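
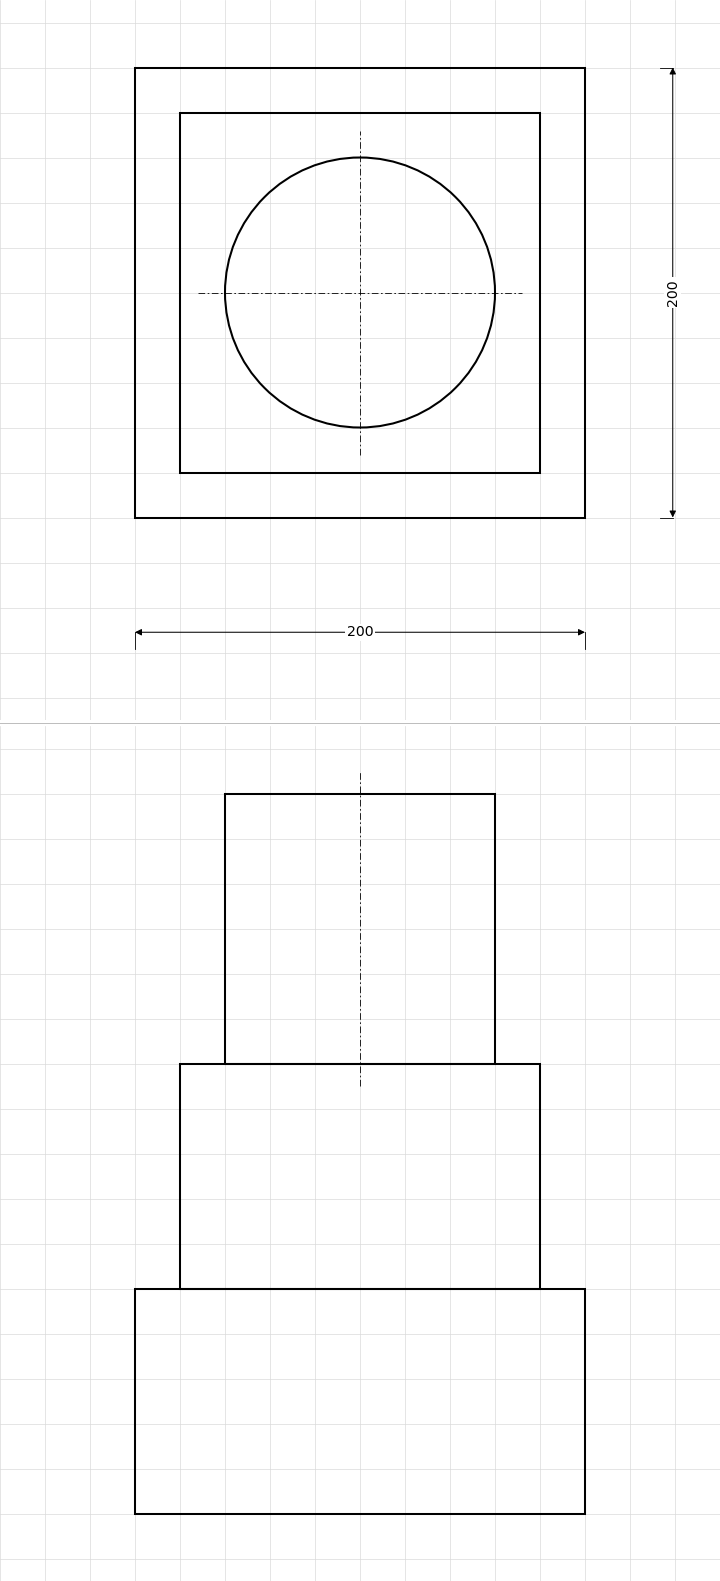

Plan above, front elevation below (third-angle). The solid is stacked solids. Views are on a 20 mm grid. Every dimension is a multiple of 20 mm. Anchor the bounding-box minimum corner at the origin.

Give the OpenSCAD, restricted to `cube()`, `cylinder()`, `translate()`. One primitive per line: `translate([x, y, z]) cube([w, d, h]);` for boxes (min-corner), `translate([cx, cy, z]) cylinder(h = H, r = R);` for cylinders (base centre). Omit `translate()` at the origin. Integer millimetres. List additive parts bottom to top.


cube([200, 200, 100]);
translate([20, 20, 100]) cube([160, 160, 100]);
translate([100, 100, 200]) cylinder(h = 120, r = 60);


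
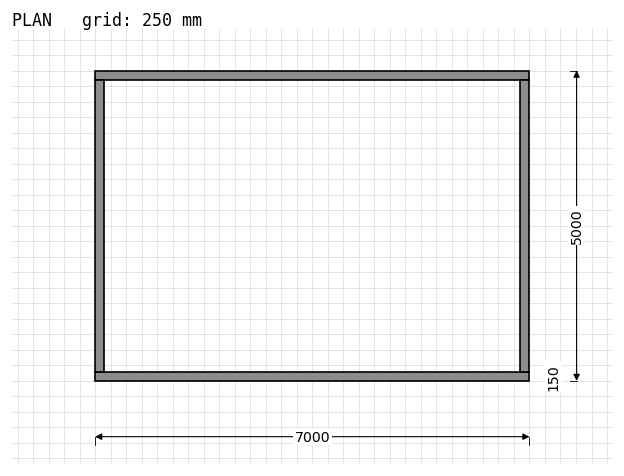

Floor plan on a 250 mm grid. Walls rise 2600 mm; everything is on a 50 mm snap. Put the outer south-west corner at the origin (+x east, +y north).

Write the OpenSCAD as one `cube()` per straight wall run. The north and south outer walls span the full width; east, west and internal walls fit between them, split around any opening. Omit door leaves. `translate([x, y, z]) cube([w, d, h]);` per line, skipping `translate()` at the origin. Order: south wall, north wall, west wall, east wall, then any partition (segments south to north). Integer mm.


cube([7000, 150, 2600]);
translate([0, 4850, 0]) cube([7000, 150, 2600]);
translate([0, 150, 0]) cube([150, 4700, 2600]);
translate([6850, 150, 0]) cube([150, 4700, 2600]);


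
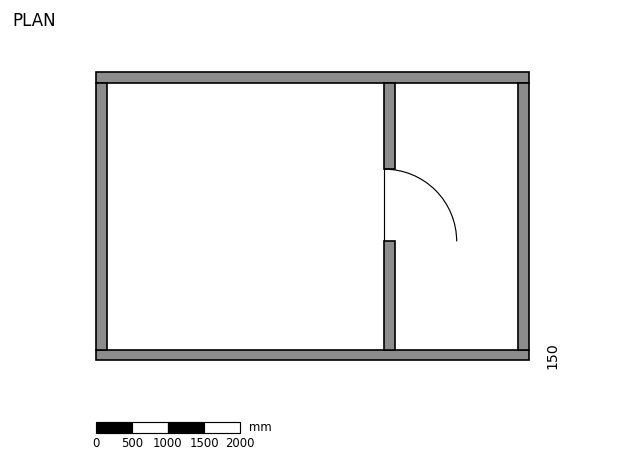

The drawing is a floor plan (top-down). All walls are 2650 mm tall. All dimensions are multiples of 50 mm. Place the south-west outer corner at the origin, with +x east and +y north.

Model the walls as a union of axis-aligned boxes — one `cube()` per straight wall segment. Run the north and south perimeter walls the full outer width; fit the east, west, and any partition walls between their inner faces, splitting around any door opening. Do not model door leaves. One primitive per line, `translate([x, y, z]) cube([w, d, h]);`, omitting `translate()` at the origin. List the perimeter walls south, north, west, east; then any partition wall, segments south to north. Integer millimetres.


cube([6000, 150, 2650]);
translate([0, 3850, 0]) cube([6000, 150, 2650]);
translate([0, 150, 0]) cube([150, 3700, 2650]);
translate([5850, 150, 0]) cube([150, 3700, 2650]);
translate([4000, 150, 0]) cube([150, 1500, 2650]);
translate([4000, 2650, 0]) cube([150, 1200, 2650]);


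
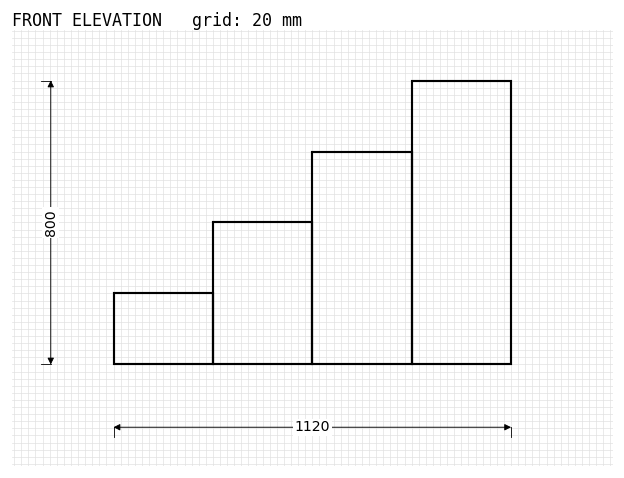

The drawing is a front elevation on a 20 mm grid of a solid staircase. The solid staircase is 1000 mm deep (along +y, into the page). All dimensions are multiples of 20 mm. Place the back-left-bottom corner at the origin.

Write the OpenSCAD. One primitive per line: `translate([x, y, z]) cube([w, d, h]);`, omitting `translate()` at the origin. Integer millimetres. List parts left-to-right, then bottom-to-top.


cube([280, 1000, 200]);
translate([280, 0, 0]) cube([280, 1000, 400]);
translate([560, 0, 0]) cube([280, 1000, 600]);
translate([840, 0, 0]) cube([280, 1000, 800]);


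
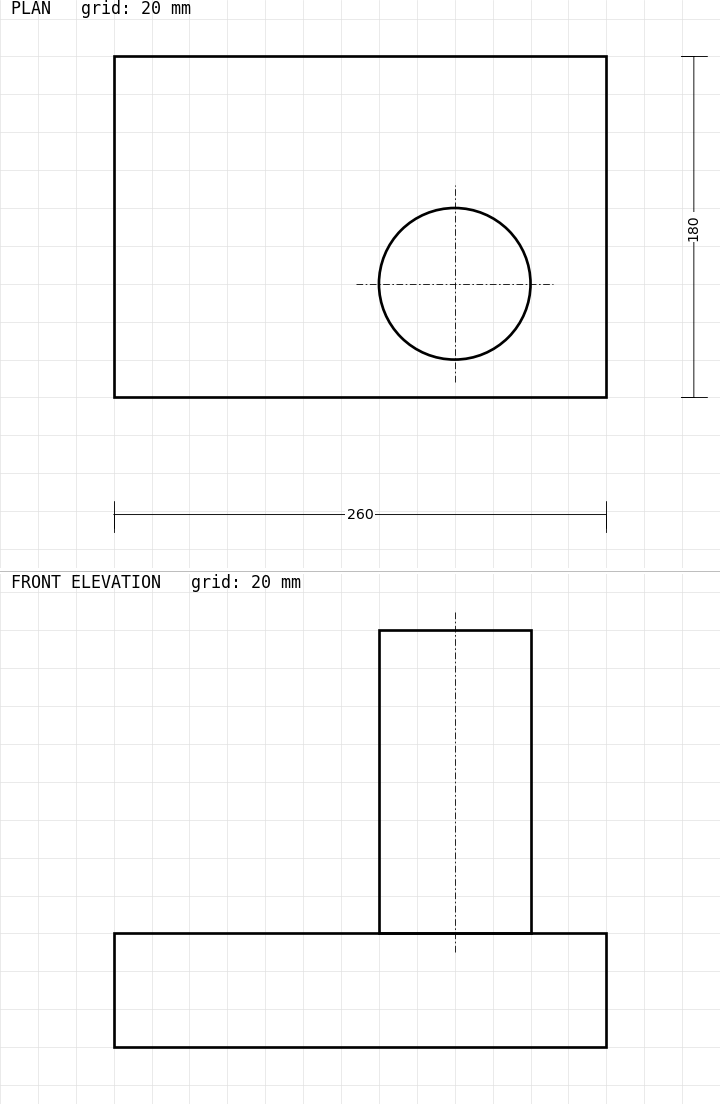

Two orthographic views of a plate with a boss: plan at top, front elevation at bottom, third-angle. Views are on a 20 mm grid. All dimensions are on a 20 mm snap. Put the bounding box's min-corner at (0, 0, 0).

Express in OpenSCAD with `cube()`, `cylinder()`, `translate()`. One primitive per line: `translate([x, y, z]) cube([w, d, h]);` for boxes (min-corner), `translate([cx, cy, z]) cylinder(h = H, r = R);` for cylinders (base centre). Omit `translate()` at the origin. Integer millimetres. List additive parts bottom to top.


cube([260, 180, 60]);
translate([180, 60, 60]) cylinder(h = 160, r = 40);


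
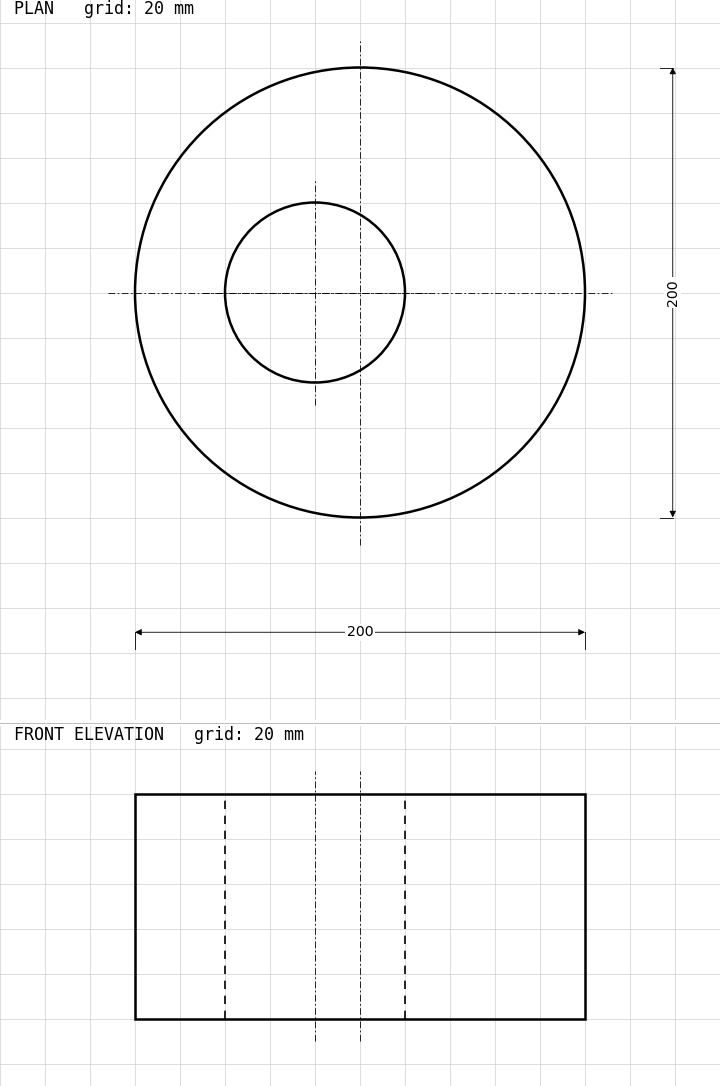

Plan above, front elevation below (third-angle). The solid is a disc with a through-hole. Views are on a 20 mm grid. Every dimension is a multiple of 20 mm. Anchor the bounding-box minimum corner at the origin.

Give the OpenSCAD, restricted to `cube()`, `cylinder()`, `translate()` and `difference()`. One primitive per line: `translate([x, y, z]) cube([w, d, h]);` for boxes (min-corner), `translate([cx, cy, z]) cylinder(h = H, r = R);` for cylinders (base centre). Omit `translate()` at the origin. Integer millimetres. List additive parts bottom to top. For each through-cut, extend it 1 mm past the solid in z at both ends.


difference() {
  translate([100, 100, 0]) cylinder(h = 100, r = 100);
  translate([80, 100, -1]) cylinder(h = 102, r = 40);
}


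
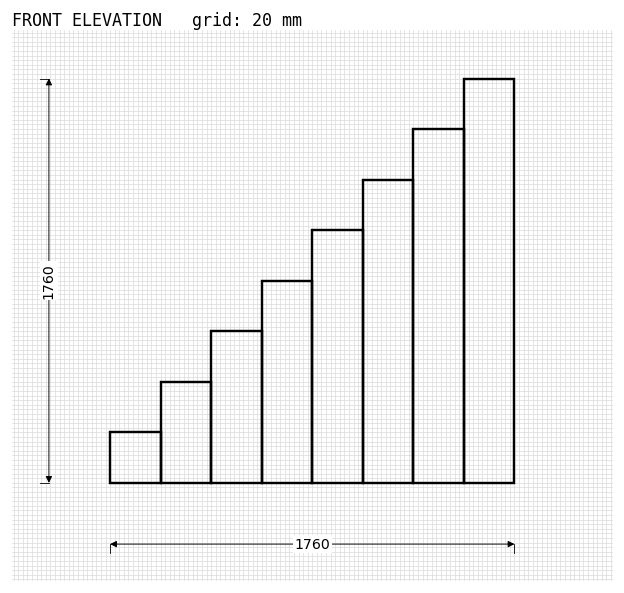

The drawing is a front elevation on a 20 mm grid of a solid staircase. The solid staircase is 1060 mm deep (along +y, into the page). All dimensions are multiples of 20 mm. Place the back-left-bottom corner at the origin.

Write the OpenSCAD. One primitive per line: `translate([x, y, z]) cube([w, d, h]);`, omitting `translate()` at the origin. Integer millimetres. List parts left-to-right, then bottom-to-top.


cube([220, 1060, 220]);
translate([220, 0, 0]) cube([220, 1060, 440]);
translate([440, 0, 0]) cube([220, 1060, 660]);
translate([660, 0, 0]) cube([220, 1060, 880]);
translate([880, 0, 0]) cube([220, 1060, 1100]);
translate([1100, 0, 0]) cube([220, 1060, 1320]);
translate([1320, 0, 0]) cube([220, 1060, 1540]);
translate([1540, 0, 0]) cube([220, 1060, 1760]);


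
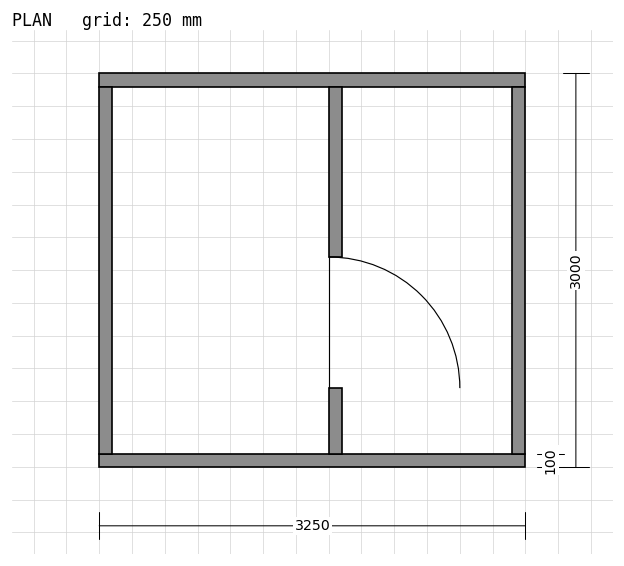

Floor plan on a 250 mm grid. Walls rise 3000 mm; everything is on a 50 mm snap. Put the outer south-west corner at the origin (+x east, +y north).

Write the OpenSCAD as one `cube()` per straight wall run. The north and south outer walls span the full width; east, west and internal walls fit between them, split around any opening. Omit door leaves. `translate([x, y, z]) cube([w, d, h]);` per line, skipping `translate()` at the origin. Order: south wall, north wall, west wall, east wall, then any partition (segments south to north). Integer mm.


cube([3250, 100, 3000]);
translate([0, 2900, 0]) cube([3250, 100, 3000]);
translate([0, 100, 0]) cube([100, 2800, 3000]);
translate([3150, 100, 0]) cube([100, 2800, 3000]);
translate([1750, 100, 0]) cube([100, 500, 3000]);
translate([1750, 1600, 0]) cube([100, 1300, 3000]);


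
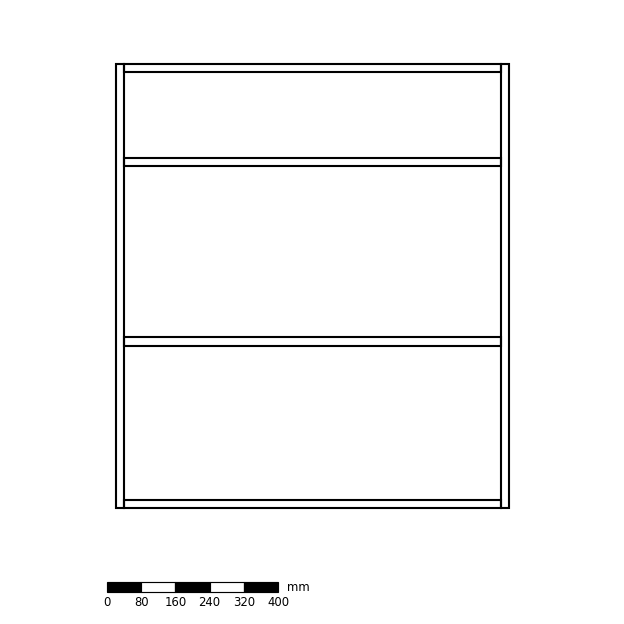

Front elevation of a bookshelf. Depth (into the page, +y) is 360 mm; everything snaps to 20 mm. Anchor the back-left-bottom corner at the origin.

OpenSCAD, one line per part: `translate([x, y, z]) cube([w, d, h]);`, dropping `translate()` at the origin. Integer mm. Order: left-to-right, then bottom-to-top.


cube([20, 360, 1040]);
translate([20, 0, 0]) cube([880, 360, 20]);
translate([20, 0, 380]) cube([880, 360, 20]);
translate([20, 0, 800]) cube([880, 360, 20]);
translate([20, 0, 1020]) cube([880, 360, 20]);
translate([900, 0, 0]) cube([20, 360, 1040]);


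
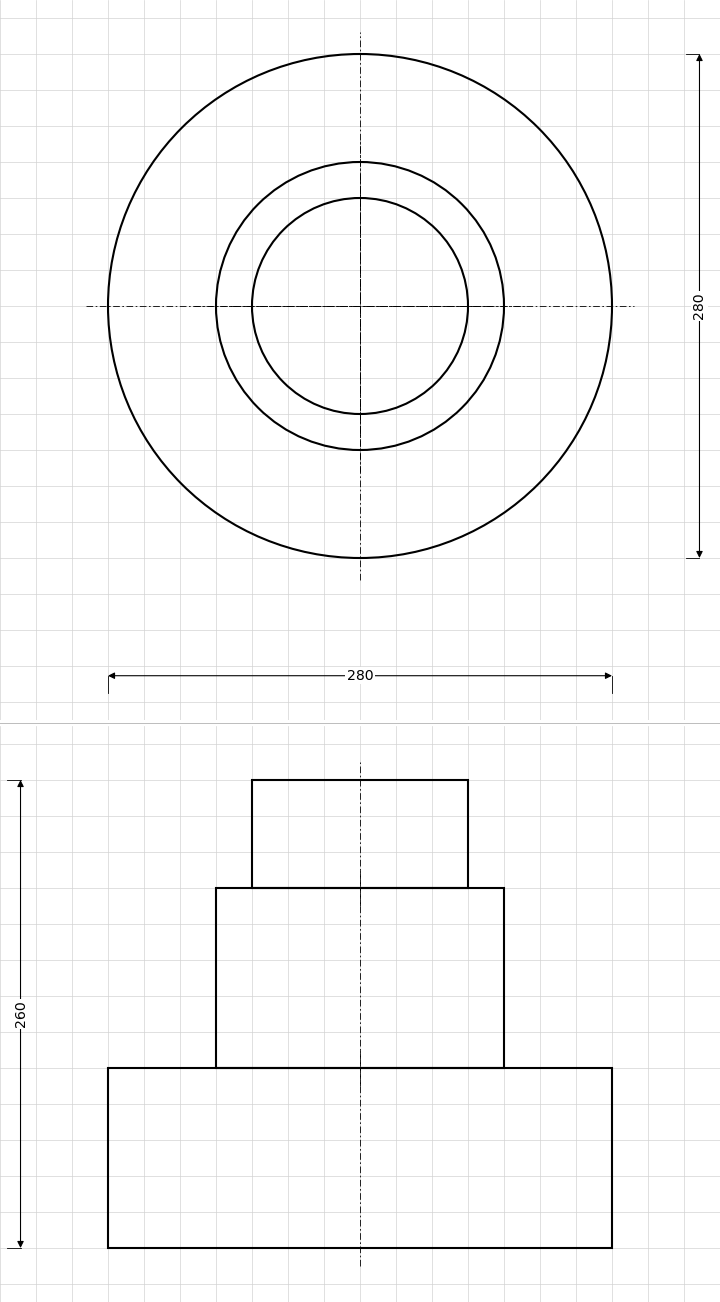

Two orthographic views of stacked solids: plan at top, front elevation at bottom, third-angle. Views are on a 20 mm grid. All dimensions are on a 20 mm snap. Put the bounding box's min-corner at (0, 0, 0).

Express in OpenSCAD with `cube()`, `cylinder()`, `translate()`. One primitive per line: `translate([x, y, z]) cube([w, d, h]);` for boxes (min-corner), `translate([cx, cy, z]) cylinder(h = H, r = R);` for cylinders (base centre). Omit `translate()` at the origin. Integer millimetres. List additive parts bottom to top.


translate([140, 140, 0]) cylinder(h = 100, r = 140);
translate([140, 140, 100]) cylinder(h = 100, r = 80);
translate([140, 140, 200]) cylinder(h = 60, r = 60);


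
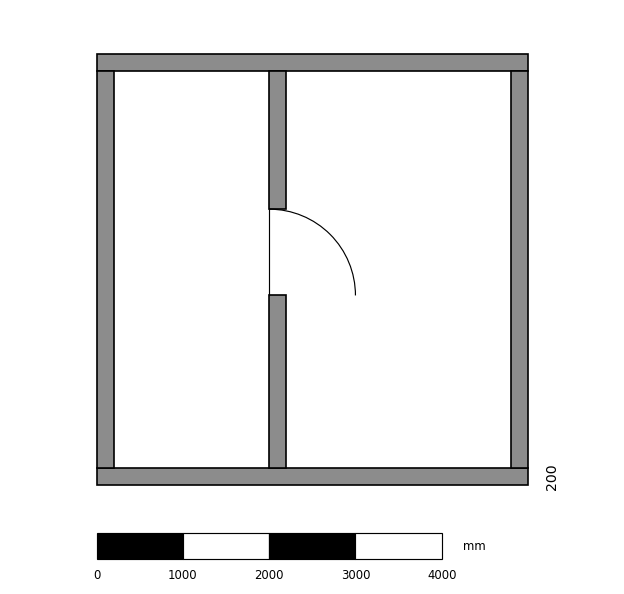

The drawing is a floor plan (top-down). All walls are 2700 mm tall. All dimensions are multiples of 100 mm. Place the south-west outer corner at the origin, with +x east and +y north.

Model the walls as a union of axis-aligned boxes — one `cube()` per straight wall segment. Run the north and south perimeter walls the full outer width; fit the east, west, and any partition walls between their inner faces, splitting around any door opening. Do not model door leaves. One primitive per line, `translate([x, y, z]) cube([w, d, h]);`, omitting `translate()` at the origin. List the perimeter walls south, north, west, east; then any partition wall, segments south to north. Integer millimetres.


cube([5000, 200, 2700]);
translate([0, 4800, 0]) cube([5000, 200, 2700]);
translate([0, 200, 0]) cube([200, 4600, 2700]);
translate([4800, 200, 0]) cube([200, 4600, 2700]);
translate([2000, 200, 0]) cube([200, 2000, 2700]);
translate([2000, 3200, 0]) cube([200, 1600, 2700]);


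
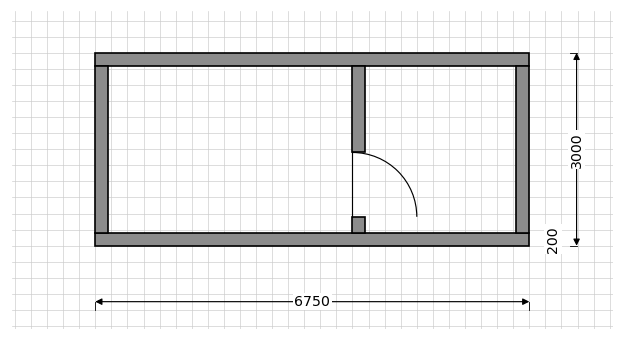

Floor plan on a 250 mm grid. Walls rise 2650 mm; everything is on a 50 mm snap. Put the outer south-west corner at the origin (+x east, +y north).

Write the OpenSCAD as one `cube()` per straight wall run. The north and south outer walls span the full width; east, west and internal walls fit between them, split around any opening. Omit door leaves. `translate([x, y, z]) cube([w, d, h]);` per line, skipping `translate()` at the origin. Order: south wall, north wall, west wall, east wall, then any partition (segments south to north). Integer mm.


cube([6750, 200, 2650]);
translate([0, 2800, 0]) cube([6750, 200, 2650]);
translate([0, 200, 0]) cube([200, 2600, 2650]);
translate([6550, 200, 0]) cube([200, 2600, 2650]);
translate([4000, 200, 0]) cube([200, 250, 2650]);
translate([4000, 1450, 0]) cube([200, 1350, 2650]);


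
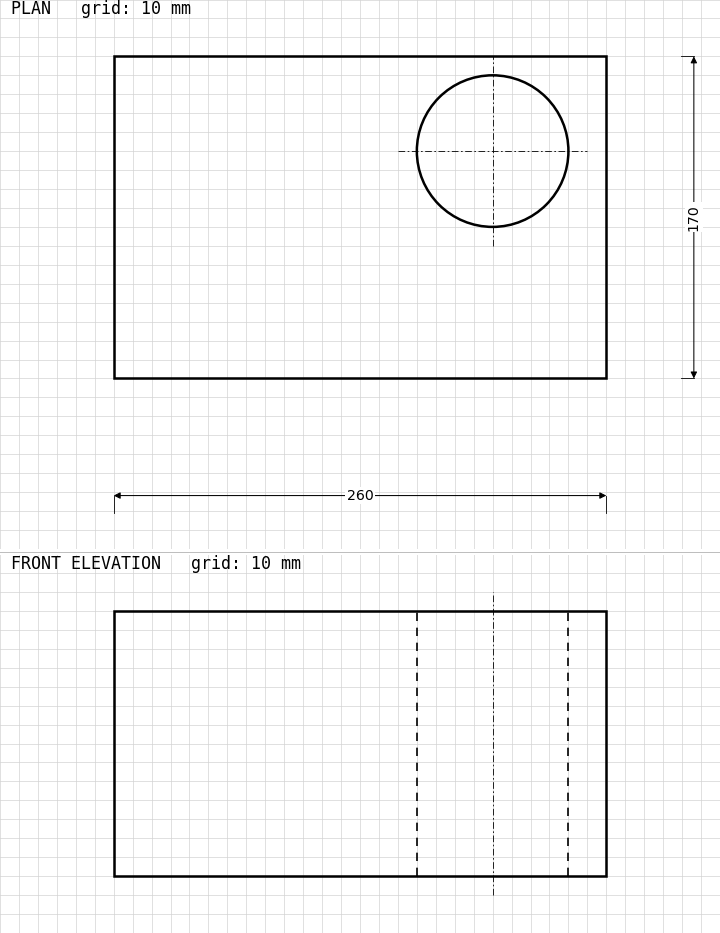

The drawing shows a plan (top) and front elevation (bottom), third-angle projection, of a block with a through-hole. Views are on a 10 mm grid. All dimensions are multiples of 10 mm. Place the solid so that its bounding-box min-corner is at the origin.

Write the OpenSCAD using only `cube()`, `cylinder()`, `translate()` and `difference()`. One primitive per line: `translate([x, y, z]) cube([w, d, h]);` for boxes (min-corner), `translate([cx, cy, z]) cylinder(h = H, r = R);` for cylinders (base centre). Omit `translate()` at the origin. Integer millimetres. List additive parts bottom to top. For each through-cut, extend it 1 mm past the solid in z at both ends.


difference() {
  cube([260, 170, 140]);
  translate([200, 120, -1]) cylinder(h = 142, r = 40);
}


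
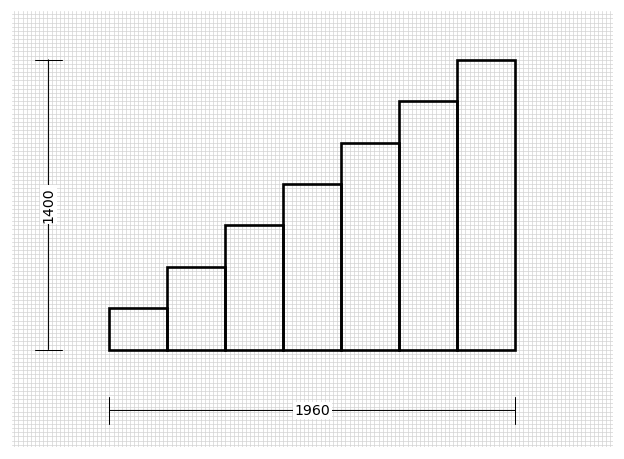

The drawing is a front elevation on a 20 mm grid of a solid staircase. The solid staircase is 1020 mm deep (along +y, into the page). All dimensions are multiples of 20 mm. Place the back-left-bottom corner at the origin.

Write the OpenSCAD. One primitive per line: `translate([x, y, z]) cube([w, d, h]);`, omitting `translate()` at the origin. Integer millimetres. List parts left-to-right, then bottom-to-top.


cube([280, 1020, 200]);
translate([280, 0, 0]) cube([280, 1020, 400]);
translate([560, 0, 0]) cube([280, 1020, 600]);
translate([840, 0, 0]) cube([280, 1020, 800]);
translate([1120, 0, 0]) cube([280, 1020, 1000]);
translate([1400, 0, 0]) cube([280, 1020, 1200]);
translate([1680, 0, 0]) cube([280, 1020, 1400]);


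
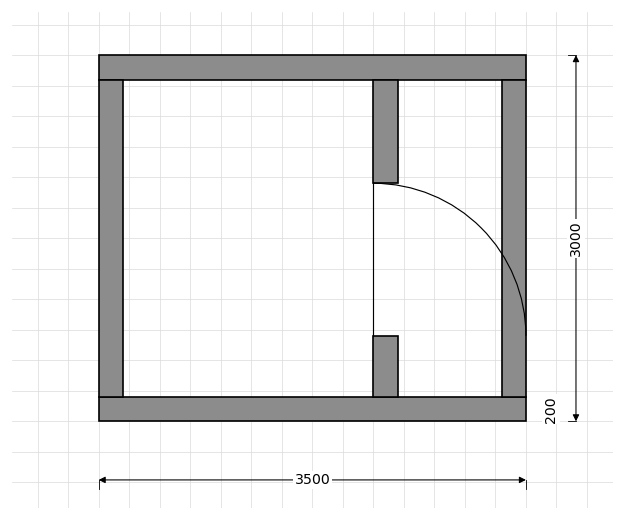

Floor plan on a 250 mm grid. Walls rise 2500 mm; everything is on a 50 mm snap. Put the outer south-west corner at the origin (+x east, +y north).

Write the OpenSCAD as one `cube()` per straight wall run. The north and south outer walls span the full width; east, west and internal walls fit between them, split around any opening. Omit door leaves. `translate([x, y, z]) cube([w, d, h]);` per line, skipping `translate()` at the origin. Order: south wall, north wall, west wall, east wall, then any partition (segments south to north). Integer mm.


cube([3500, 200, 2500]);
translate([0, 2800, 0]) cube([3500, 200, 2500]);
translate([0, 200, 0]) cube([200, 2600, 2500]);
translate([3300, 200, 0]) cube([200, 2600, 2500]);
translate([2250, 200, 0]) cube([200, 500, 2500]);
translate([2250, 1950, 0]) cube([200, 850, 2500]);


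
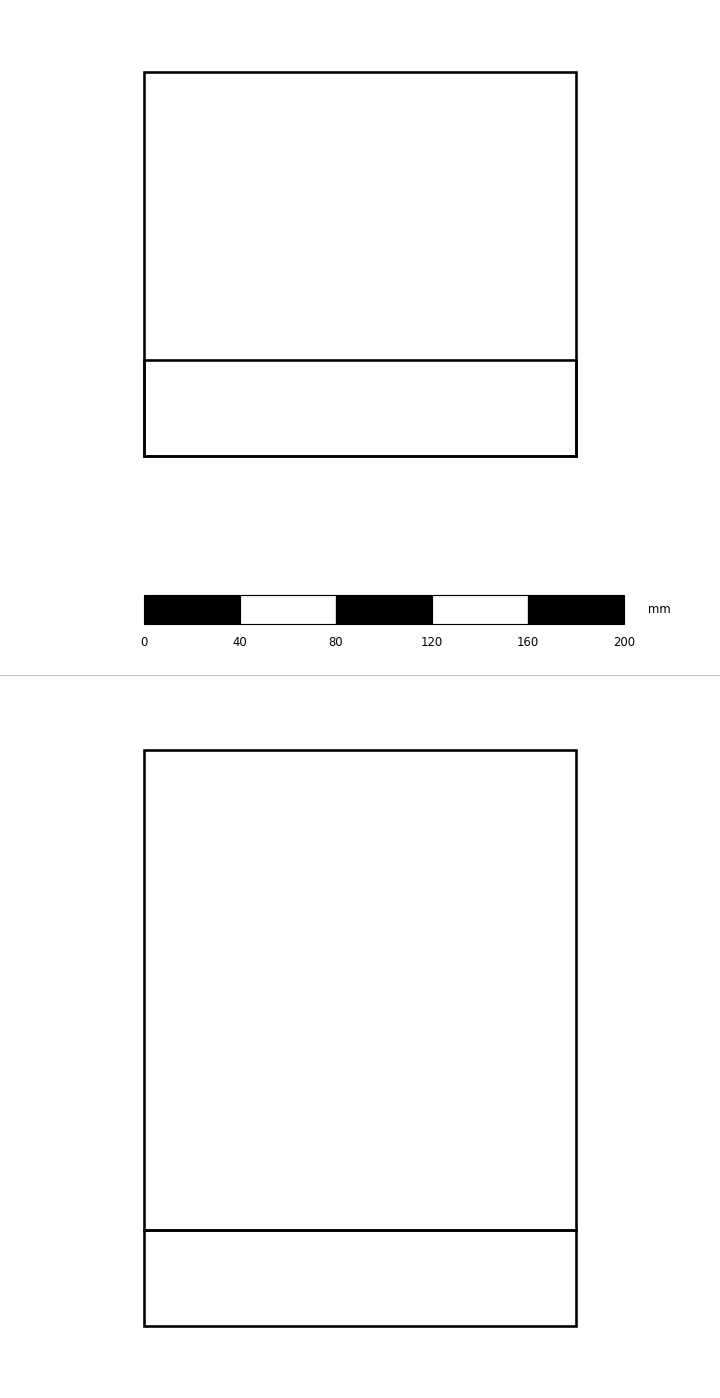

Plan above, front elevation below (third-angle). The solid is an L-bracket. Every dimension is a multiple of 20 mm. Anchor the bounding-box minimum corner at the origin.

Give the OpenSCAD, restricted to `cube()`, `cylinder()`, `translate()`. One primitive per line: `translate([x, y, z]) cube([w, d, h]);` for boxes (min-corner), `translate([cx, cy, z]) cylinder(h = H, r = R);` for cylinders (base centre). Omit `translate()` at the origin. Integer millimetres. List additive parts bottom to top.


cube([180, 160, 40]);
translate([0, 0, 40]) cube([180, 40, 200]);


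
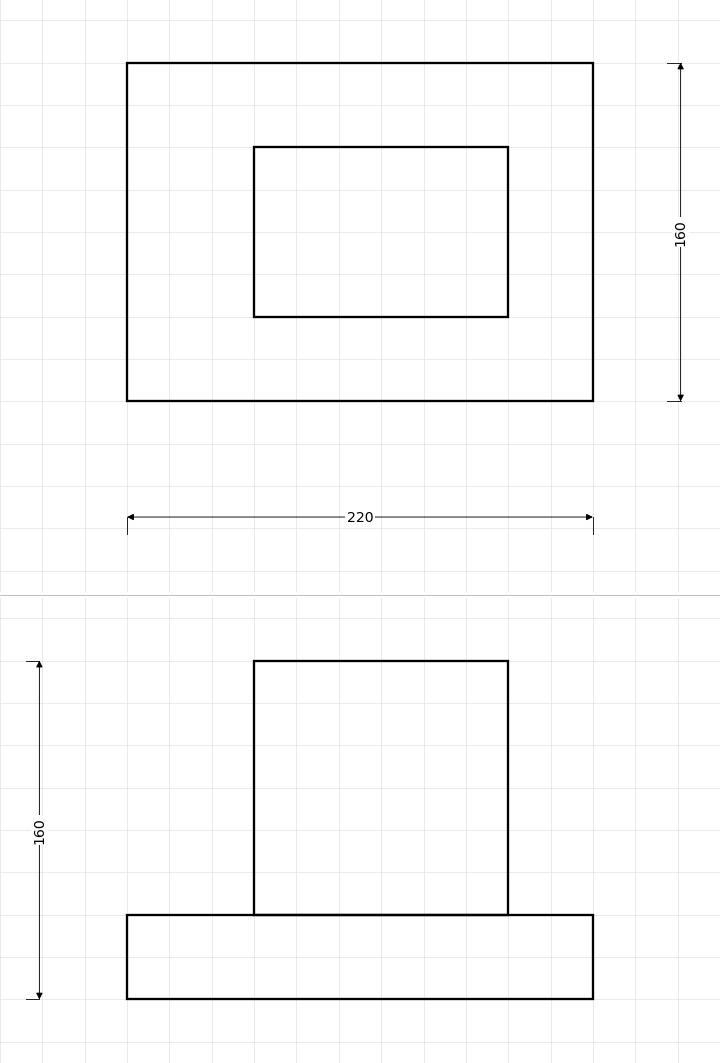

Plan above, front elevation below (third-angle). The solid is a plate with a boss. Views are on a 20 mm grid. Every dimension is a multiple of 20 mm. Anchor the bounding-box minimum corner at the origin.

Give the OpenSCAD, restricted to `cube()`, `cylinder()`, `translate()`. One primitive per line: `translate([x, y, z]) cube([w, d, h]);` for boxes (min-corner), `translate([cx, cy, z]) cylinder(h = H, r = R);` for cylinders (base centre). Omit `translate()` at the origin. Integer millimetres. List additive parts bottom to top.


cube([220, 160, 40]);
translate([60, 40, 40]) cube([120, 80, 120]);


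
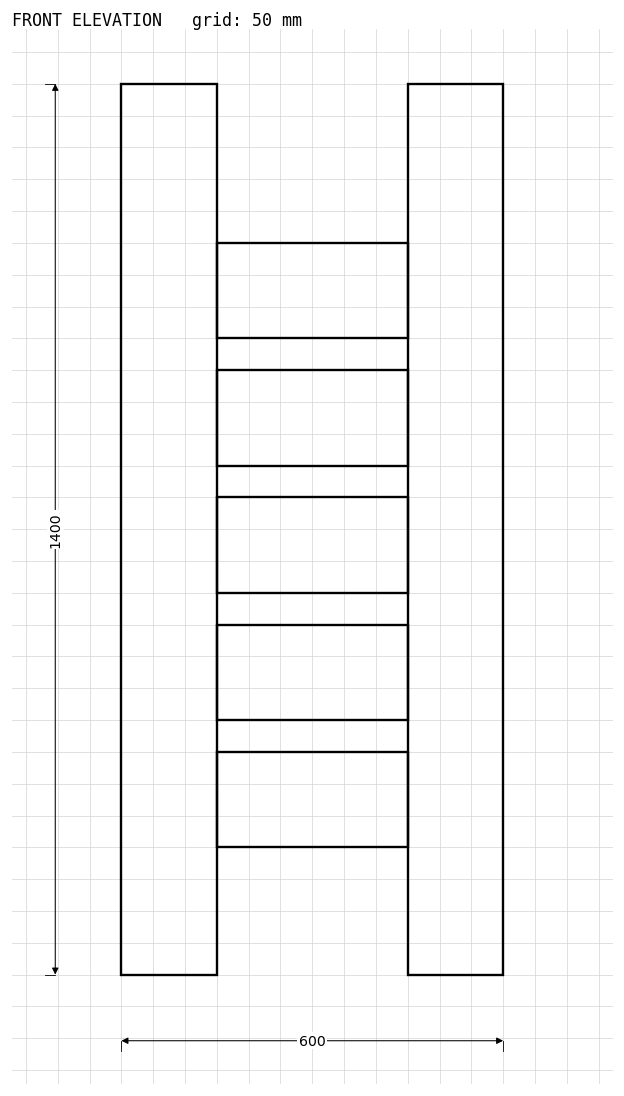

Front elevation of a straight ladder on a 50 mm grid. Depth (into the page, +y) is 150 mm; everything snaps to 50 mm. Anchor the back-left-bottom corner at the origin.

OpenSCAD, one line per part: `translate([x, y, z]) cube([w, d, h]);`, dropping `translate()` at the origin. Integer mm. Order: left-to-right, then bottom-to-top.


cube([150, 150, 1400]);
translate([150, 0, 200]) cube([300, 150, 150]);
translate([150, 0, 400]) cube([300, 150, 150]);
translate([150, 0, 600]) cube([300, 150, 150]);
translate([150, 0, 800]) cube([300, 150, 150]);
translate([150, 0, 1000]) cube([300, 150, 150]);
translate([450, 0, 0]) cube([150, 150, 1400]);


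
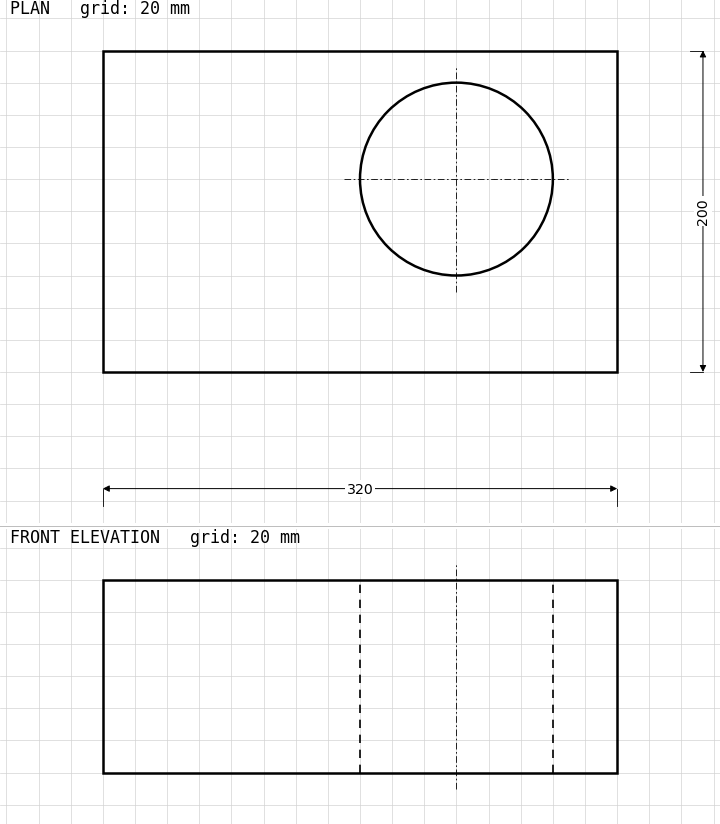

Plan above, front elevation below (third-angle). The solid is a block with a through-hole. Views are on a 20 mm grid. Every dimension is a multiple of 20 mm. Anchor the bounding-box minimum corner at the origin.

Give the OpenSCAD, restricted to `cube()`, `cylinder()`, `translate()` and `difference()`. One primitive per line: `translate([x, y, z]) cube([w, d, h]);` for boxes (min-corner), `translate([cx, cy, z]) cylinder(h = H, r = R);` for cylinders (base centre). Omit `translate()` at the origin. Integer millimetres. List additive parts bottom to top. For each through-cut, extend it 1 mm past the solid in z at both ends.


difference() {
  cube([320, 200, 120]);
  translate([220, 120, -1]) cylinder(h = 122, r = 60);
}


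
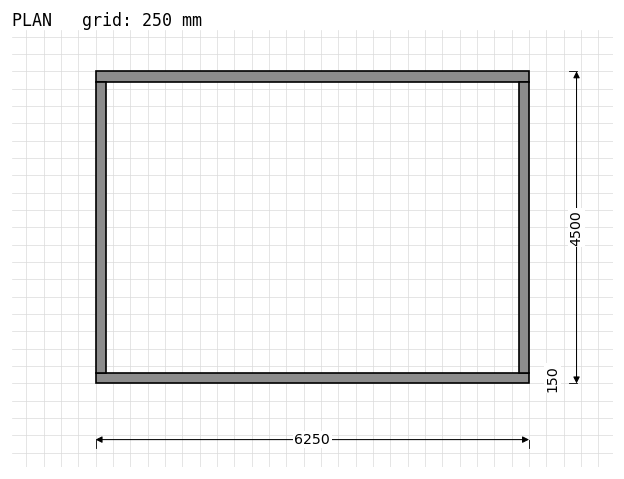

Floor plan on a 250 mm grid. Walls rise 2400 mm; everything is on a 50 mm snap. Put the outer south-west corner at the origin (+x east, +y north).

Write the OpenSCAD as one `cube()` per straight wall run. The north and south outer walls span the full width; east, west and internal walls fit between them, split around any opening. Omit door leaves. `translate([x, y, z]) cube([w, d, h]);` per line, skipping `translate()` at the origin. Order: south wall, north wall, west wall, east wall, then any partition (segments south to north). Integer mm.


cube([6250, 150, 2400]);
translate([0, 4350, 0]) cube([6250, 150, 2400]);
translate([0, 150, 0]) cube([150, 4200, 2400]);
translate([6100, 150, 0]) cube([150, 4200, 2400]);


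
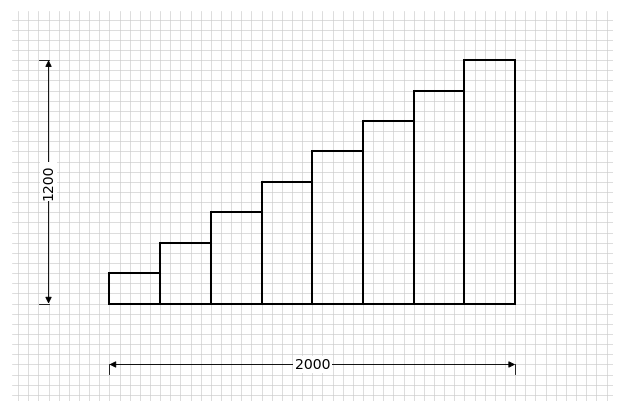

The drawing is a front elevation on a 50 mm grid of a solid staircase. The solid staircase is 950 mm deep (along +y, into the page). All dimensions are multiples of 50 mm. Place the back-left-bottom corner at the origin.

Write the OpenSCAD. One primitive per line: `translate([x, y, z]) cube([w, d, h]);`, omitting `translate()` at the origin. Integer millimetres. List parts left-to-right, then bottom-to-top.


cube([250, 950, 150]);
translate([250, 0, 0]) cube([250, 950, 300]);
translate([500, 0, 0]) cube([250, 950, 450]);
translate([750, 0, 0]) cube([250, 950, 600]);
translate([1000, 0, 0]) cube([250, 950, 750]);
translate([1250, 0, 0]) cube([250, 950, 900]);
translate([1500, 0, 0]) cube([250, 950, 1050]);
translate([1750, 0, 0]) cube([250, 950, 1200]);


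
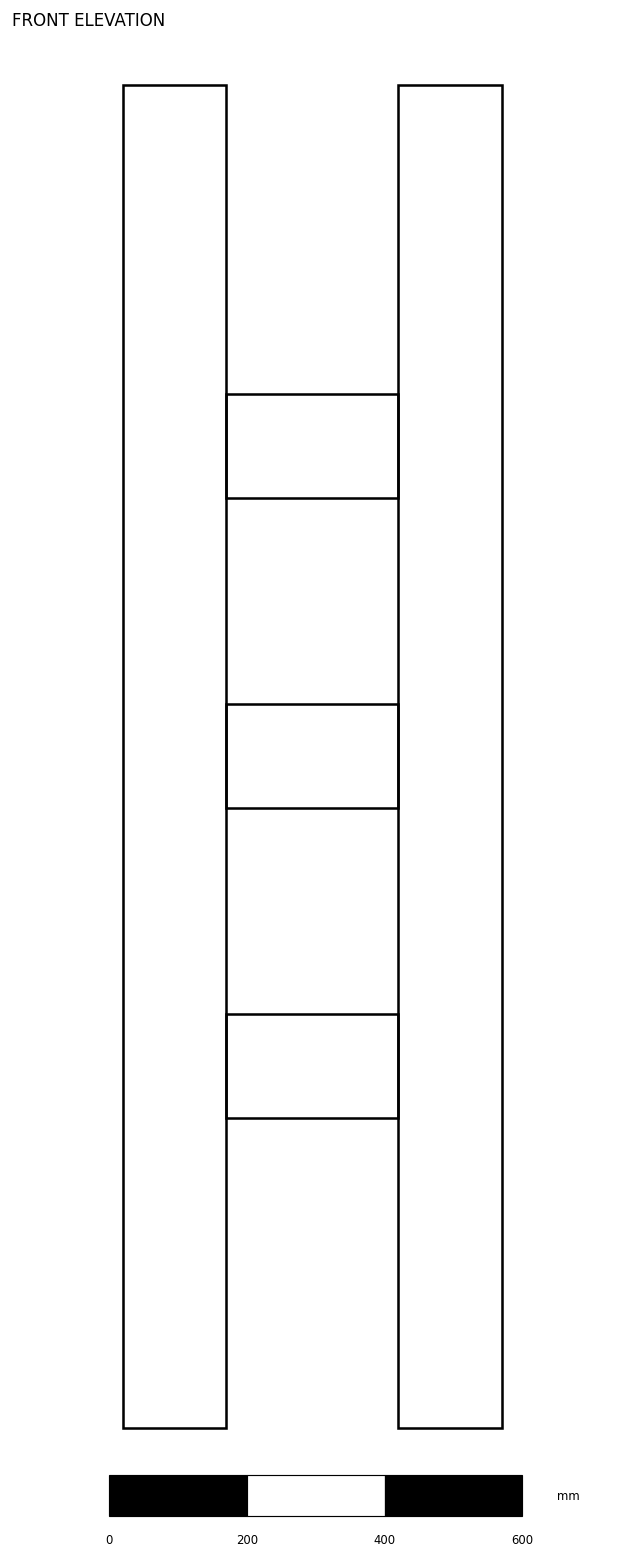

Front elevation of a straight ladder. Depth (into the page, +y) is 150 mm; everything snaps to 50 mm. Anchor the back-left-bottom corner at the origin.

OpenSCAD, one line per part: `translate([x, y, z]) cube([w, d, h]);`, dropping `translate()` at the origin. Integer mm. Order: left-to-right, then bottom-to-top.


cube([150, 150, 1950]);
translate([150, 0, 450]) cube([250, 150, 150]);
translate([150, 0, 900]) cube([250, 150, 150]);
translate([150, 0, 1350]) cube([250, 150, 150]);
translate([400, 0, 0]) cube([150, 150, 1950]);


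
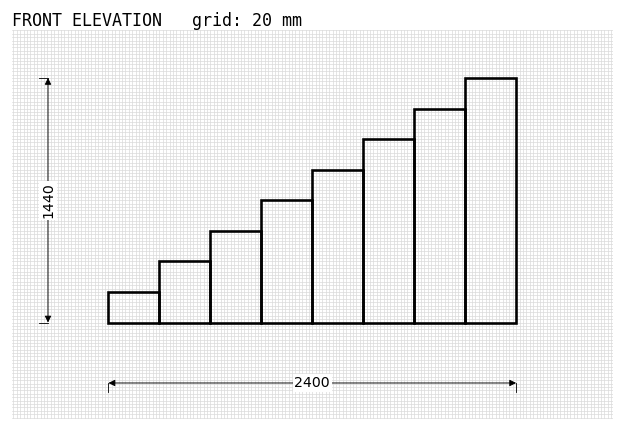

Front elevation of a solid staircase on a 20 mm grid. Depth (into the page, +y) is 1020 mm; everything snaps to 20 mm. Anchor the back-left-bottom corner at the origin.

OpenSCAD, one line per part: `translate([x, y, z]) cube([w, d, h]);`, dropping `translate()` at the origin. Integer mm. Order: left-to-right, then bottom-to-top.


cube([300, 1020, 180]);
translate([300, 0, 0]) cube([300, 1020, 360]);
translate([600, 0, 0]) cube([300, 1020, 540]);
translate([900, 0, 0]) cube([300, 1020, 720]);
translate([1200, 0, 0]) cube([300, 1020, 900]);
translate([1500, 0, 0]) cube([300, 1020, 1080]);
translate([1800, 0, 0]) cube([300, 1020, 1260]);
translate([2100, 0, 0]) cube([300, 1020, 1440]);


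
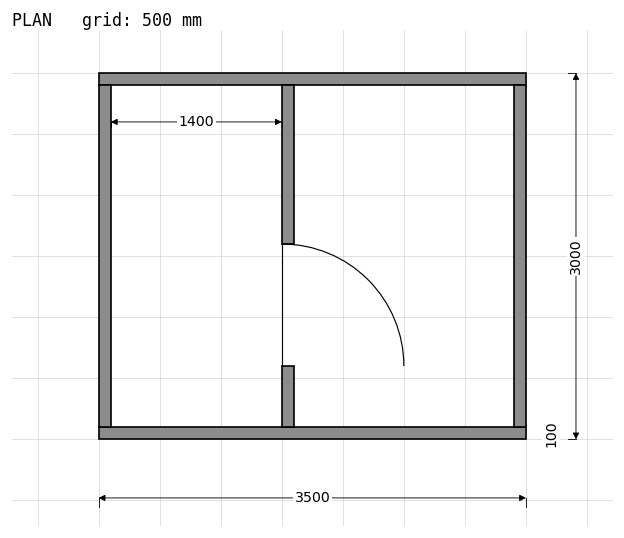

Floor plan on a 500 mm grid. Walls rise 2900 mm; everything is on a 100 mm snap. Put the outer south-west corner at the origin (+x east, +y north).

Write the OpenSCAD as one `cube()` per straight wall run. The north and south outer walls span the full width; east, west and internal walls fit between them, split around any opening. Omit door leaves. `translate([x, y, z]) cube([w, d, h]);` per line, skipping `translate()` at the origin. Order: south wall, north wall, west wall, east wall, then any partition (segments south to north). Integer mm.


cube([3500, 100, 2900]);
translate([0, 2900, 0]) cube([3500, 100, 2900]);
translate([0, 100, 0]) cube([100, 2800, 2900]);
translate([3400, 100, 0]) cube([100, 2800, 2900]);
translate([1500, 100, 0]) cube([100, 500, 2900]);
translate([1500, 1600, 0]) cube([100, 1300, 2900]);


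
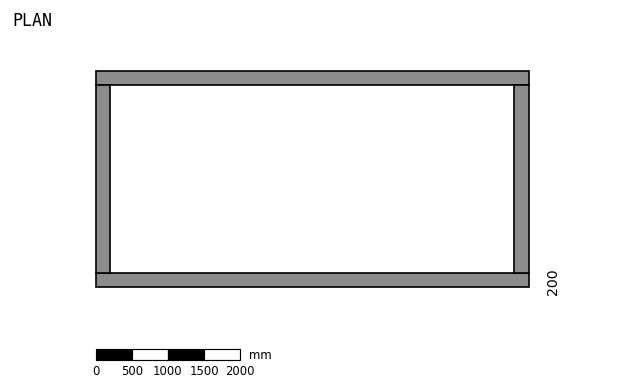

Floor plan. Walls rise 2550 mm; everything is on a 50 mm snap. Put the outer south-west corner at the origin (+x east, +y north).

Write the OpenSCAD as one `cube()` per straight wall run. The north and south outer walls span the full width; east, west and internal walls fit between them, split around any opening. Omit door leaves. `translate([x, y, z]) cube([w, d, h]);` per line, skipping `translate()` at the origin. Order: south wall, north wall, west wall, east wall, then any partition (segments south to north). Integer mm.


cube([6000, 200, 2550]);
translate([0, 2800, 0]) cube([6000, 200, 2550]);
translate([0, 200, 0]) cube([200, 2600, 2550]);
translate([5800, 200, 0]) cube([200, 2600, 2550]);


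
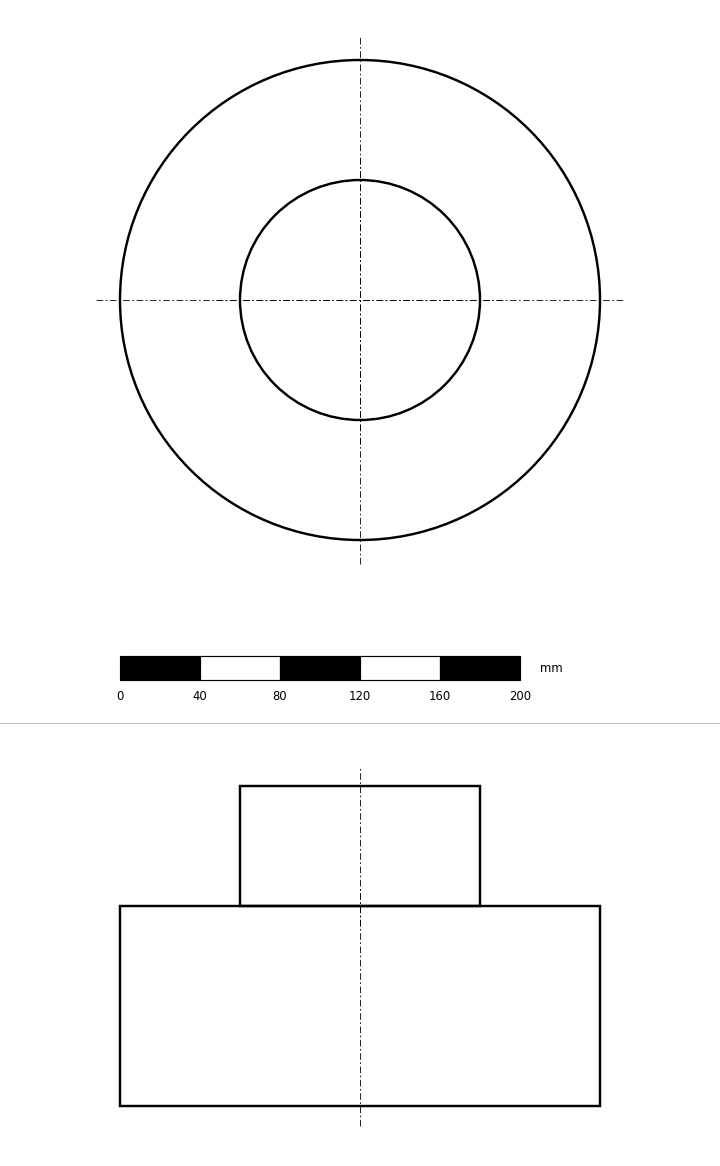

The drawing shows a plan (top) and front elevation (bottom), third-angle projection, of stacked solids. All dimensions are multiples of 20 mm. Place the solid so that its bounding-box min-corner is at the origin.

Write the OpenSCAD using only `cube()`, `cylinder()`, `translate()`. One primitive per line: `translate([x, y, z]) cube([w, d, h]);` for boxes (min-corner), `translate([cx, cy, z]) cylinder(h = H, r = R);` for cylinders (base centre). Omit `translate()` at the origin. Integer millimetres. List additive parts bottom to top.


translate([120, 120, 0]) cylinder(h = 100, r = 120);
translate([120, 120, 100]) cylinder(h = 60, r = 60);


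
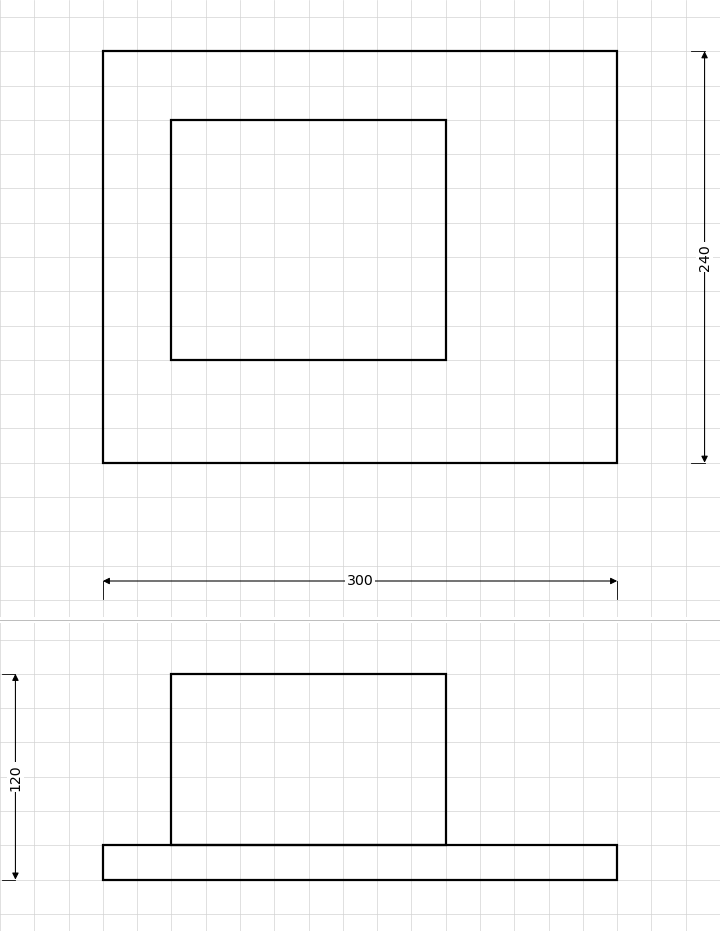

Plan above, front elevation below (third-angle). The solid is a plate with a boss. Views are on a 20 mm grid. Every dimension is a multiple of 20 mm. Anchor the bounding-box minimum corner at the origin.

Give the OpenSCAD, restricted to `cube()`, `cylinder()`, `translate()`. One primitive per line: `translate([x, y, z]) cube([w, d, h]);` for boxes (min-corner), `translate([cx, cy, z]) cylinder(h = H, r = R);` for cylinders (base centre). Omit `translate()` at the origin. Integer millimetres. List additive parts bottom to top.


cube([300, 240, 20]);
translate([40, 60, 20]) cube([160, 140, 100]);


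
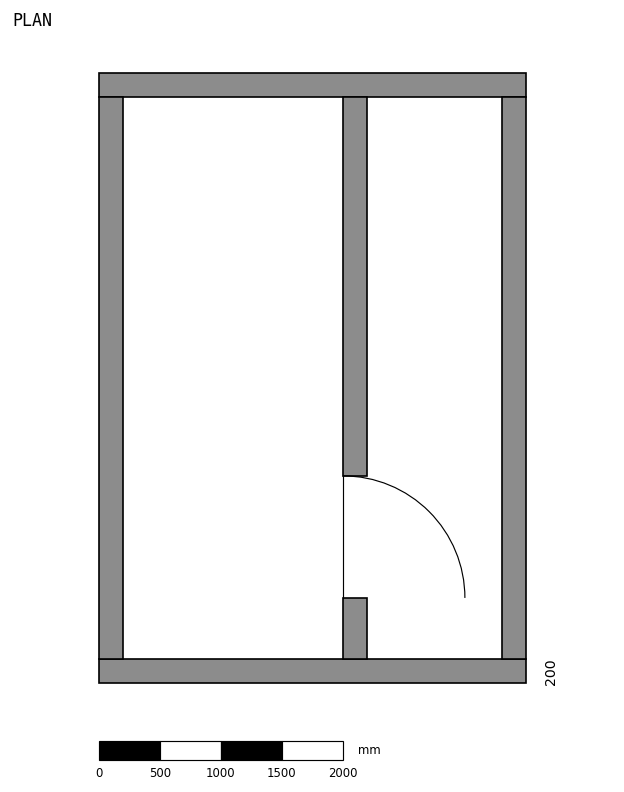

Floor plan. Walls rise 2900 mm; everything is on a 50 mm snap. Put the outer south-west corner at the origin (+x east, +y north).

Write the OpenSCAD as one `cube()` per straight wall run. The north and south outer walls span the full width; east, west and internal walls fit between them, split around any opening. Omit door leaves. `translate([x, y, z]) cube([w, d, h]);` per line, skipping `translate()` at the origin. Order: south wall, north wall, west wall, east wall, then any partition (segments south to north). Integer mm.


cube([3500, 200, 2900]);
translate([0, 4800, 0]) cube([3500, 200, 2900]);
translate([0, 200, 0]) cube([200, 4600, 2900]);
translate([3300, 200, 0]) cube([200, 4600, 2900]);
translate([2000, 200, 0]) cube([200, 500, 2900]);
translate([2000, 1700, 0]) cube([200, 3100, 2900]);


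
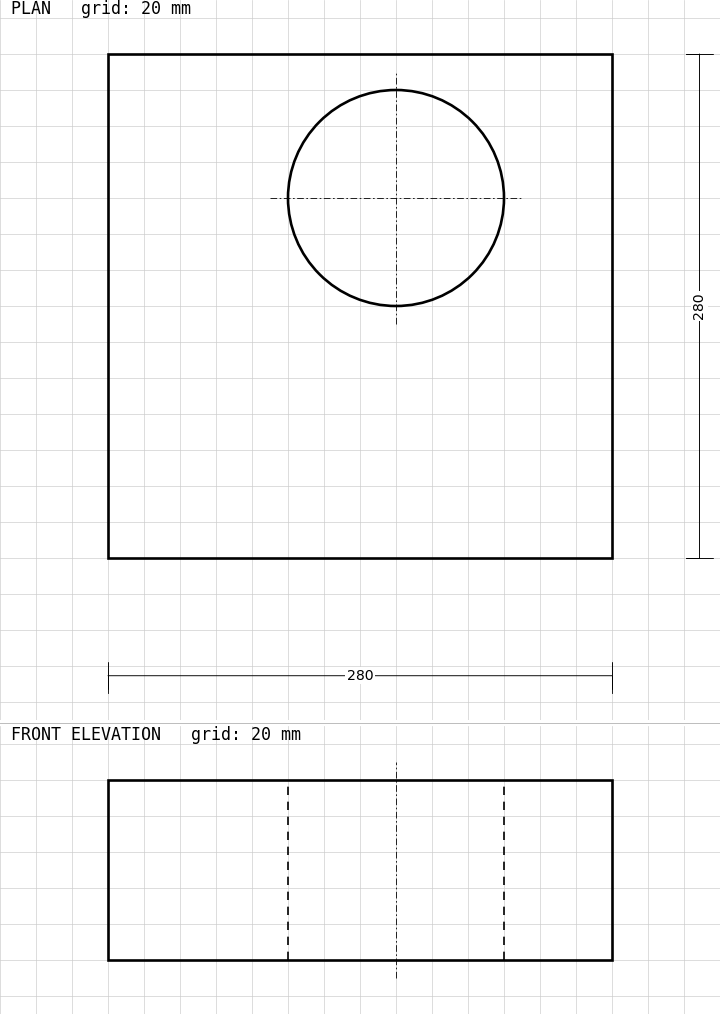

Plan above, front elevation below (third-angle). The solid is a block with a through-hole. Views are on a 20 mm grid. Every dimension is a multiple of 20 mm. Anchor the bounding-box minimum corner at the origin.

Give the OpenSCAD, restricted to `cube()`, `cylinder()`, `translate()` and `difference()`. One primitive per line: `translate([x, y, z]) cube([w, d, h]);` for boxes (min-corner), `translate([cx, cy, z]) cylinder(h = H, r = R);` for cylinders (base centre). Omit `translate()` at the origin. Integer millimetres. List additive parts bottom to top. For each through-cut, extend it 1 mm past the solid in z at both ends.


difference() {
  cube([280, 280, 100]);
  translate([160, 200, -1]) cylinder(h = 102, r = 60);
}


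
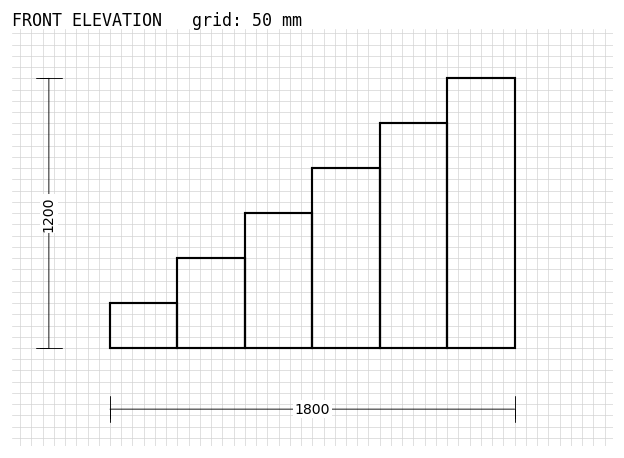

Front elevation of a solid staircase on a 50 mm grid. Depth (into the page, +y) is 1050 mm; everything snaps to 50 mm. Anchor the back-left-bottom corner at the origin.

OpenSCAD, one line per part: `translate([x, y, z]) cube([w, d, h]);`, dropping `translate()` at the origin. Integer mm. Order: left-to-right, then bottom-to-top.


cube([300, 1050, 200]);
translate([300, 0, 0]) cube([300, 1050, 400]);
translate([600, 0, 0]) cube([300, 1050, 600]);
translate([900, 0, 0]) cube([300, 1050, 800]);
translate([1200, 0, 0]) cube([300, 1050, 1000]);
translate([1500, 0, 0]) cube([300, 1050, 1200]);


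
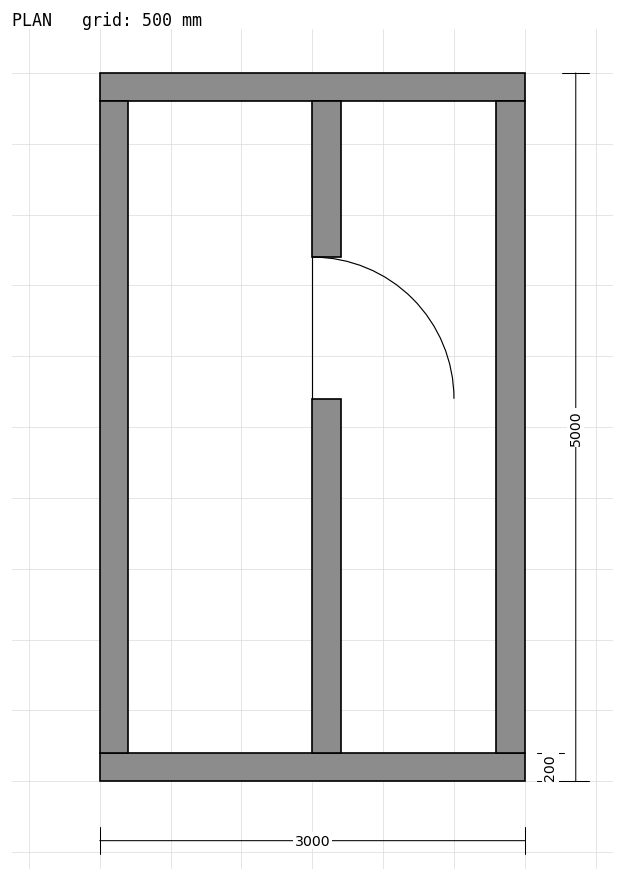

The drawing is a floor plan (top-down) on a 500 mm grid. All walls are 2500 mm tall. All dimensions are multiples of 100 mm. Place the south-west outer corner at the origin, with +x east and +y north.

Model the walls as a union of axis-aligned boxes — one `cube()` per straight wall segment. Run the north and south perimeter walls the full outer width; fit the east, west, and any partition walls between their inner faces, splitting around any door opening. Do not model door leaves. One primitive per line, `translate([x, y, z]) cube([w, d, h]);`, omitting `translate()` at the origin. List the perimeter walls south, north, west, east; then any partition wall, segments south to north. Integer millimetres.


cube([3000, 200, 2500]);
translate([0, 4800, 0]) cube([3000, 200, 2500]);
translate([0, 200, 0]) cube([200, 4600, 2500]);
translate([2800, 200, 0]) cube([200, 4600, 2500]);
translate([1500, 200, 0]) cube([200, 2500, 2500]);
translate([1500, 3700, 0]) cube([200, 1100, 2500]);


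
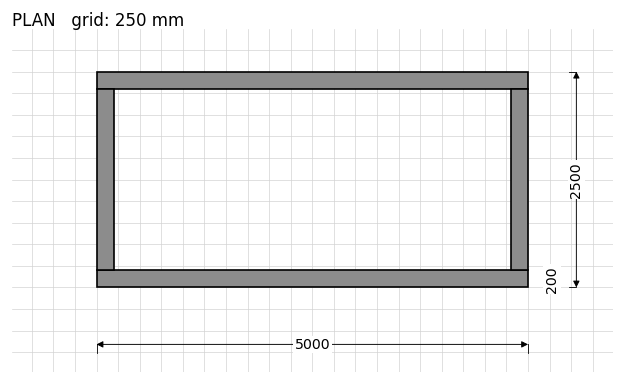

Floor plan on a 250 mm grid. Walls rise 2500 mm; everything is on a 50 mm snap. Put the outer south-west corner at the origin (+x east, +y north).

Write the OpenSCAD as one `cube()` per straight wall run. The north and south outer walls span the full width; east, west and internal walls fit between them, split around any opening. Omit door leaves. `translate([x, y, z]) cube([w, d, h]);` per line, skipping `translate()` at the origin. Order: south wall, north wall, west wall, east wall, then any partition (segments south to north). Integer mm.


cube([5000, 200, 2500]);
translate([0, 2300, 0]) cube([5000, 200, 2500]);
translate([0, 200, 0]) cube([200, 2100, 2500]);
translate([4800, 200, 0]) cube([200, 2100, 2500]);


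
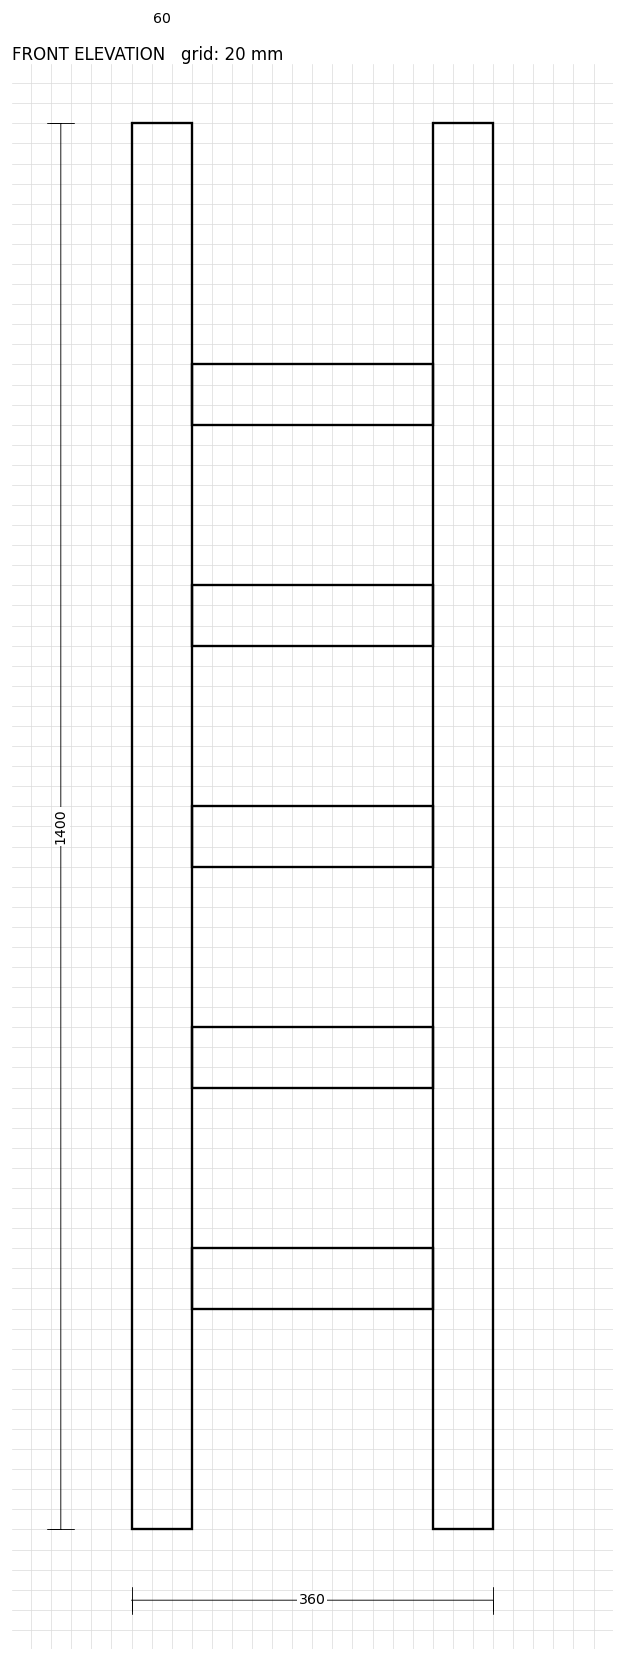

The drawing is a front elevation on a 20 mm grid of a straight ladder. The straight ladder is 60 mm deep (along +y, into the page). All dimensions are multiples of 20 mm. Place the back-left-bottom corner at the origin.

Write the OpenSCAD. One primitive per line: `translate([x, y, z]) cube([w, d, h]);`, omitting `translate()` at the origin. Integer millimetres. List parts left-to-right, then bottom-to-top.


cube([60, 60, 1400]);
translate([60, 0, 220]) cube([240, 60, 60]);
translate([60, 0, 440]) cube([240, 60, 60]);
translate([60, 0, 660]) cube([240, 60, 60]);
translate([60, 0, 880]) cube([240, 60, 60]);
translate([60, 0, 1100]) cube([240, 60, 60]);
translate([300, 0, 0]) cube([60, 60, 1400]);


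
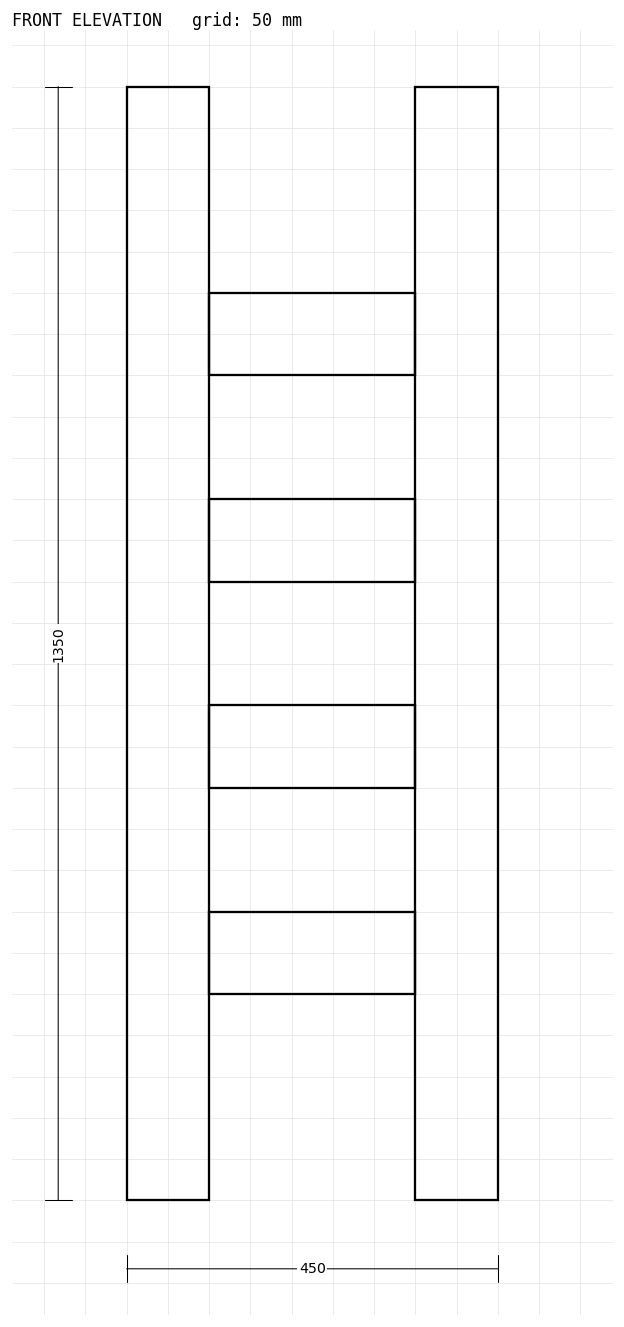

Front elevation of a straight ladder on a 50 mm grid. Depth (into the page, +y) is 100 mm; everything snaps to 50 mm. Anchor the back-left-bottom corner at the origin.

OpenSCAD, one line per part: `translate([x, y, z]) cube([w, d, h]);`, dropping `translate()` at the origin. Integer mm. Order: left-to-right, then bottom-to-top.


cube([100, 100, 1350]);
translate([100, 0, 250]) cube([250, 100, 100]);
translate([100, 0, 500]) cube([250, 100, 100]);
translate([100, 0, 750]) cube([250, 100, 100]);
translate([100, 0, 1000]) cube([250, 100, 100]);
translate([350, 0, 0]) cube([100, 100, 1350]);


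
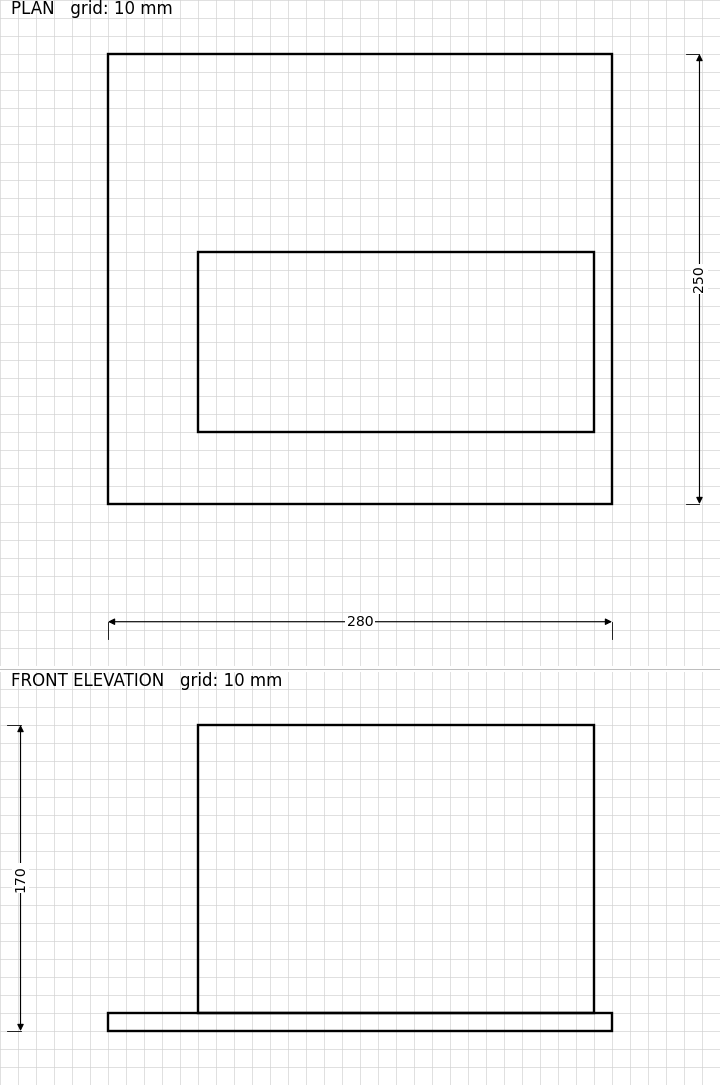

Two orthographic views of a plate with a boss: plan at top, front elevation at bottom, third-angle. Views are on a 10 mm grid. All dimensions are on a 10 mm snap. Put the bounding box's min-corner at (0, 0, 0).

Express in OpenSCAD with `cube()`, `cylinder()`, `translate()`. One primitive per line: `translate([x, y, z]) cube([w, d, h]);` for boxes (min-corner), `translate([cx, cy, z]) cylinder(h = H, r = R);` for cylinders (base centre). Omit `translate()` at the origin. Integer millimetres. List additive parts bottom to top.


cube([280, 250, 10]);
translate([50, 40, 10]) cube([220, 100, 160]);


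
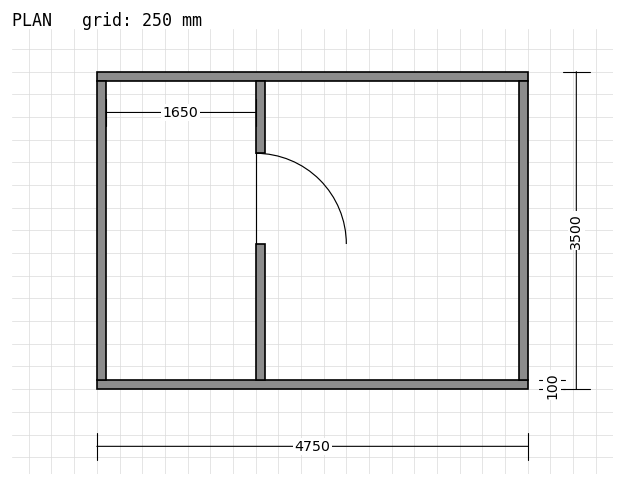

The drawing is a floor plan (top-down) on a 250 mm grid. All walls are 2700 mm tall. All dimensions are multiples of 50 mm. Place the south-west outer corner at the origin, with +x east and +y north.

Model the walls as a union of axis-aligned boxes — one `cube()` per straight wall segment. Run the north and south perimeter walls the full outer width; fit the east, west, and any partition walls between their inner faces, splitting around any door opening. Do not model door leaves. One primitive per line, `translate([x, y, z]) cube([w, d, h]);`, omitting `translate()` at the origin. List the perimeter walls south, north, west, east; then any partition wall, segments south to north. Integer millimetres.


cube([4750, 100, 2700]);
translate([0, 3400, 0]) cube([4750, 100, 2700]);
translate([0, 100, 0]) cube([100, 3300, 2700]);
translate([4650, 100, 0]) cube([100, 3300, 2700]);
translate([1750, 100, 0]) cube([100, 1500, 2700]);
translate([1750, 2600, 0]) cube([100, 800, 2700]);


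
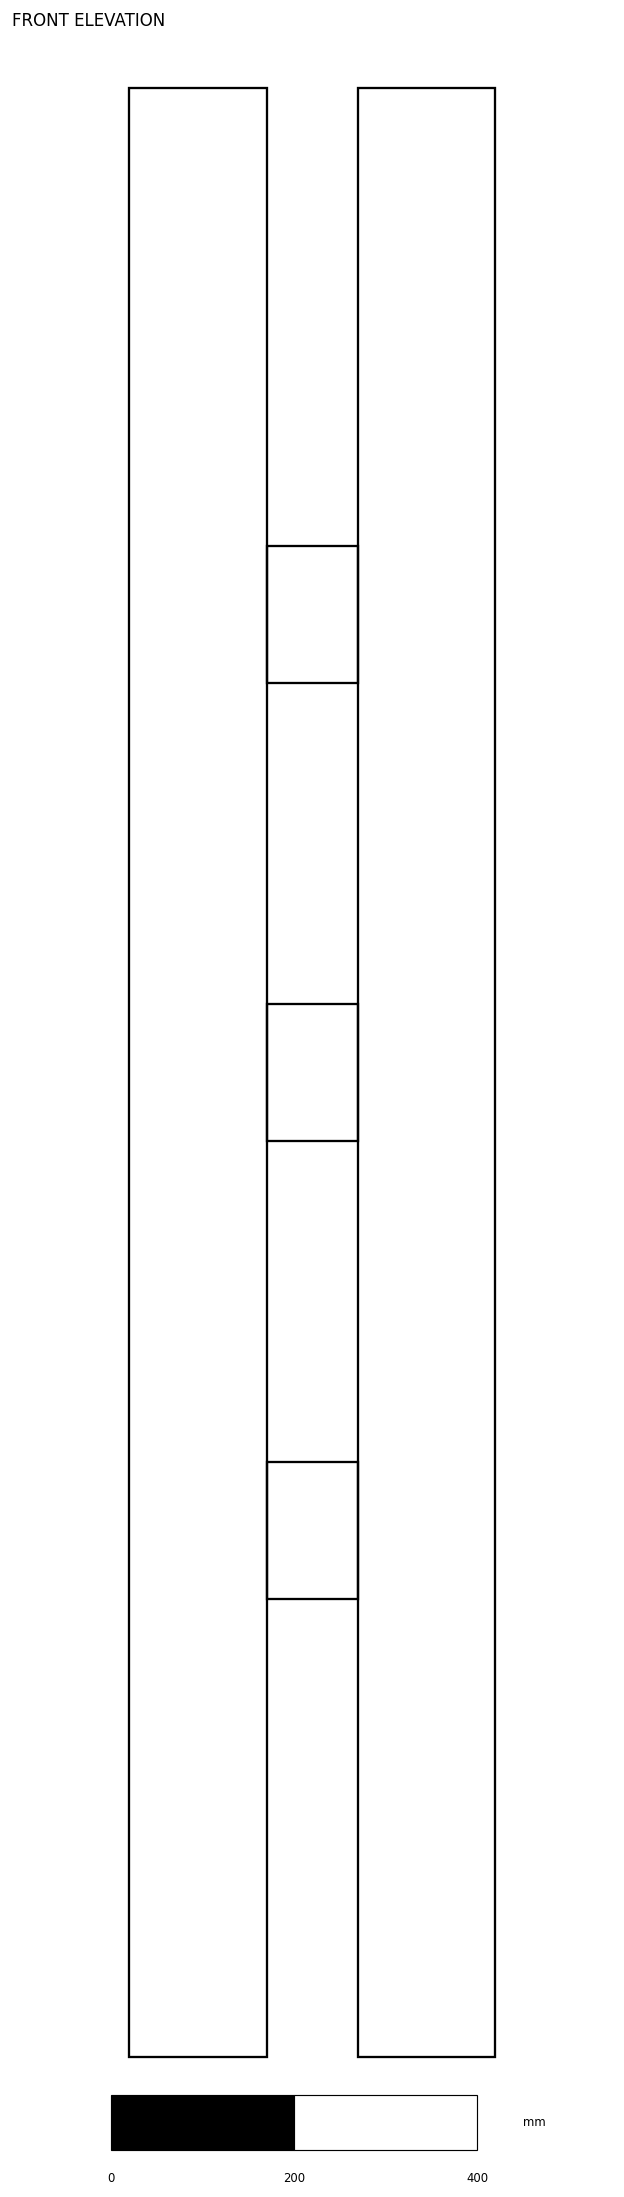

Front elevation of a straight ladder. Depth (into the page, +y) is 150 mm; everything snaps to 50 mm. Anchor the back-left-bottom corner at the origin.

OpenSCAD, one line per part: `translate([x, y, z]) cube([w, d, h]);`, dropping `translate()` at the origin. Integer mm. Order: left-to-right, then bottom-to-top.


cube([150, 150, 2150]);
translate([150, 0, 500]) cube([100, 150, 150]);
translate([150, 0, 1000]) cube([100, 150, 150]);
translate([150, 0, 1500]) cube([100, 150, 150]);
translate([250, 0, 0]) cube([150, 150, 2150]);
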